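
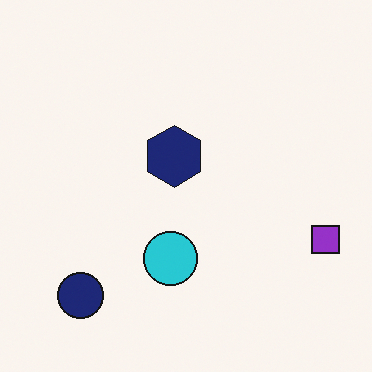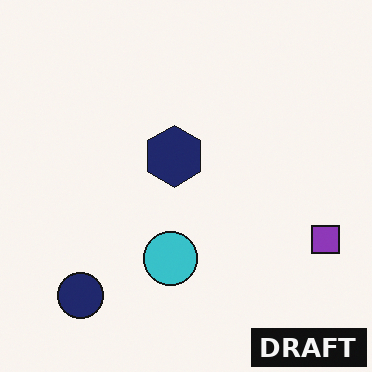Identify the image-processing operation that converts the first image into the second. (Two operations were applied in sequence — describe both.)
The image was slightly desaturated, then watermarked with the text "DRAFT" in the lower-right corner.

All colors are more muted and greyish — a global saturation change. A dark label reading "DRAFT" appears in the lower-right corner.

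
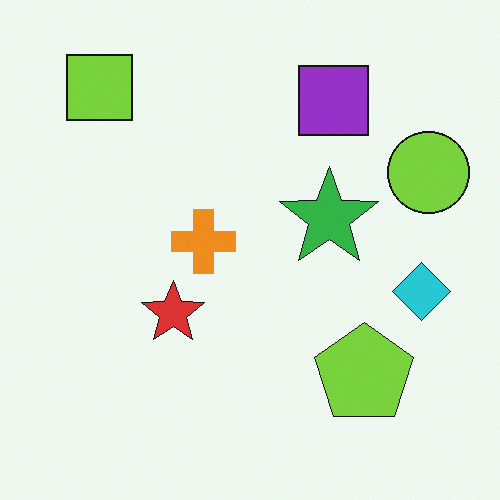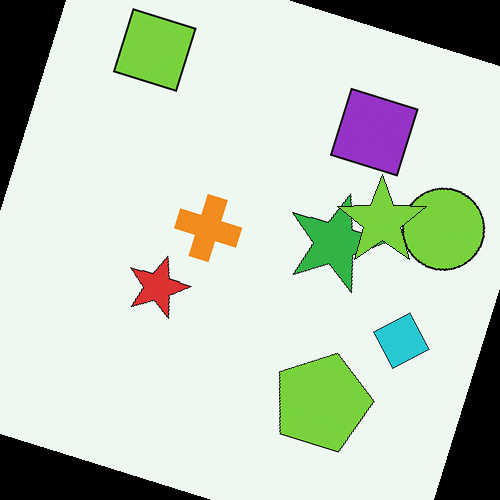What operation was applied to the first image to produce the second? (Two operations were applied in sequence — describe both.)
This is the original image rotated clockwise by a moderate amount, then overlaid with an additional lime star.

Every shape is tilted by the same angle and the image corners show triangular fill wedges — a whole-image rotation by a non-right angle. A lime star appears in the second image that is absent from the first.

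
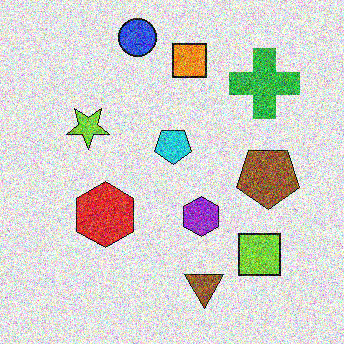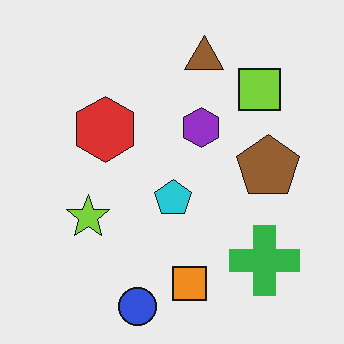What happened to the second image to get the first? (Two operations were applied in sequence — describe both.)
The image was degraded with heavy additive noise, then flipped vertically (top ↔ bottom).

Random speckle covers the whole image, including the flat background. The blue circle is in the bottom of the second image and the top of the first — shapes on opposite sides of the horizontal midline have swapped in a mirror flip.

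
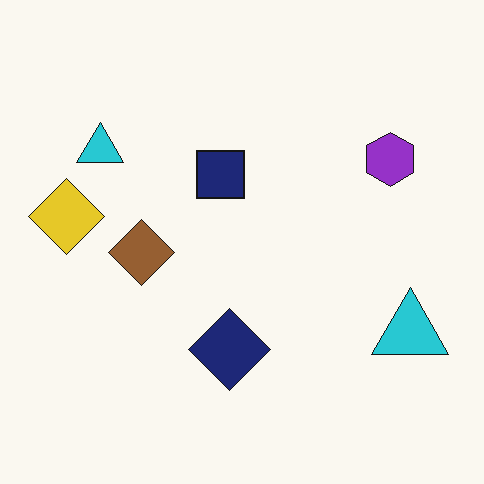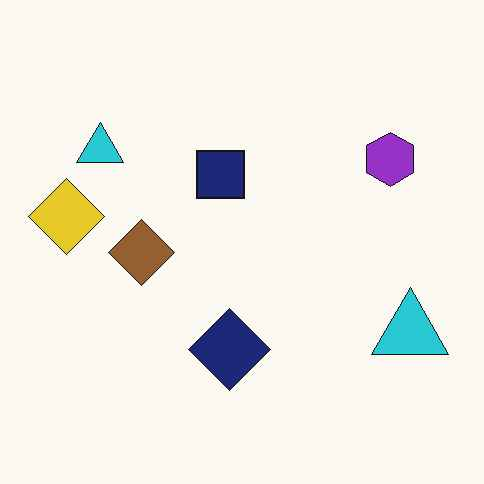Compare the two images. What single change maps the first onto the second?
It was JPEG-compressed with visible artifacts.

Blocky 8×8 compression artifacts appear around shape edges and the flat background shows ringing — characteristic JPEG degradation.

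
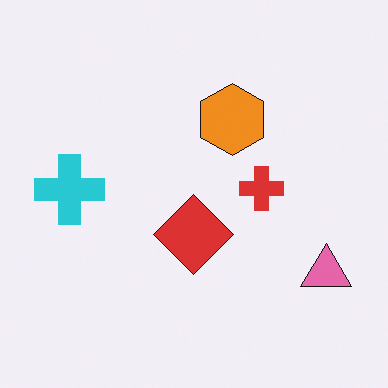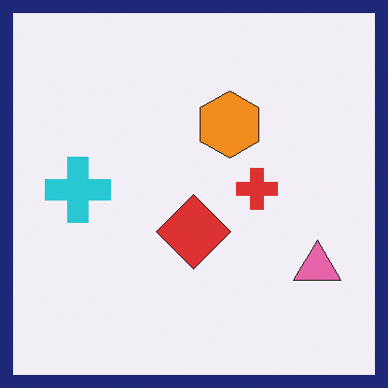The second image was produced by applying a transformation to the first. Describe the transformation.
It was framed with a navy border.

A solid navy frame runs around the edge of the second image, with the content slightly shrunk inside it.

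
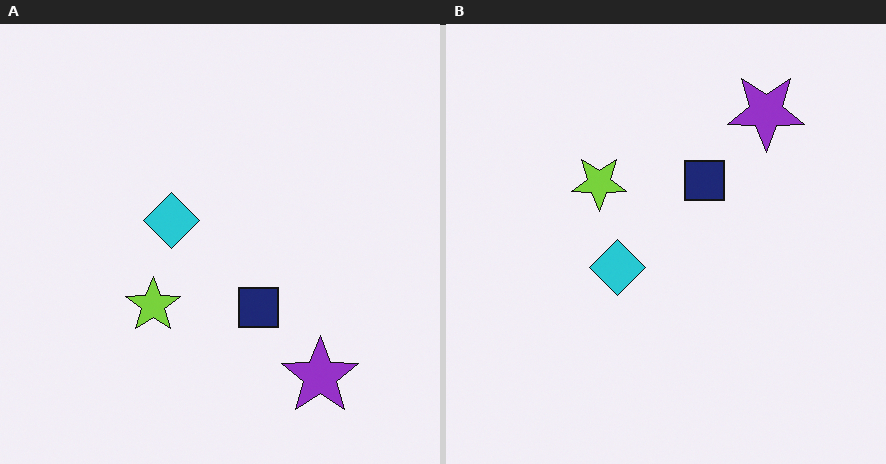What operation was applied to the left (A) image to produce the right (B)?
This is the original image flipped vertically (top ↔ bottom).

The purple star is in the bottom-right of the left (A) image and the top-right of the right (B) — shapes on opposite sides of the horizontal midline have swapped in a mirror flip.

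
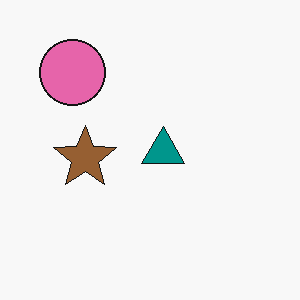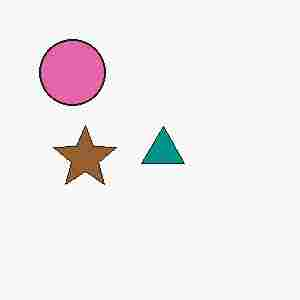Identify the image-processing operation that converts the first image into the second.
The transformation is: degraded with heavy JPEG compression.

Blocky 8×8 compression artifacts appear around shape edges and the flat background shows ringing — characteristic JPEG degradation.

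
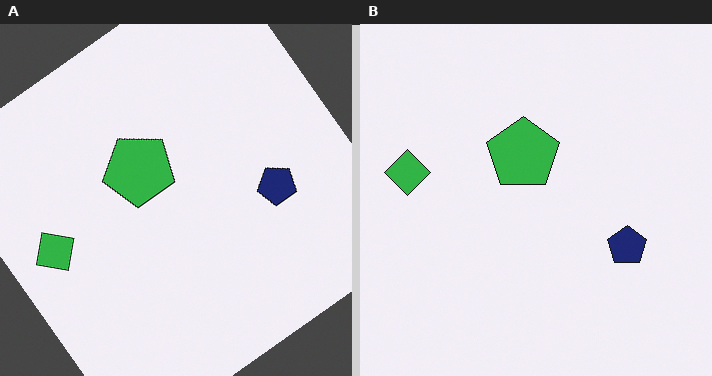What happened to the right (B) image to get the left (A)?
The image was rotated counter-clockwise by a large amount — several tens of degrees.

Every shape is tilted by the same angle and the image corners show triangular fill wedges — a whole-image rotation by a non-right angle.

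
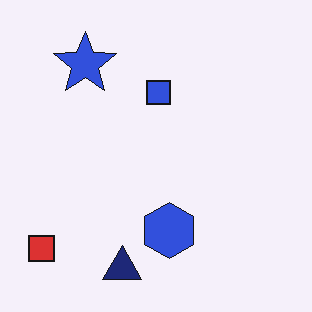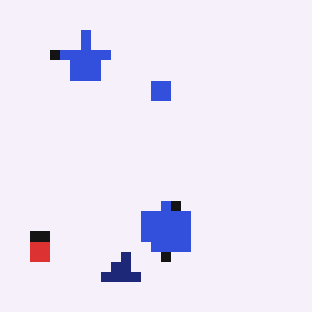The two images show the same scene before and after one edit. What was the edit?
The transformation is: coarsely pixelated.

Shapes are reduced to large square blocks; fine edges and outlines are lost — a downscale-then-upscale (mosaic) effect.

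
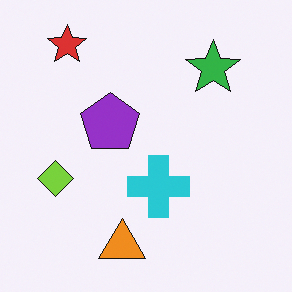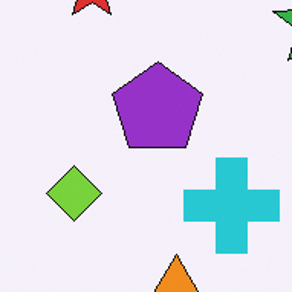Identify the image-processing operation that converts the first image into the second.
The image was cropped slightly and scaled back up.

The visible shapes are larger and the field of view is narrower; shapes near the original edges may be partly or wholly outside the frame — a crop-and-rescale.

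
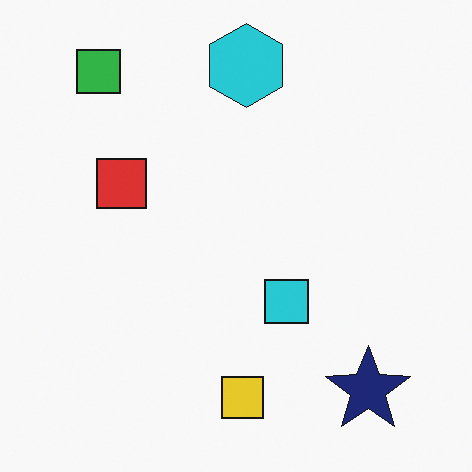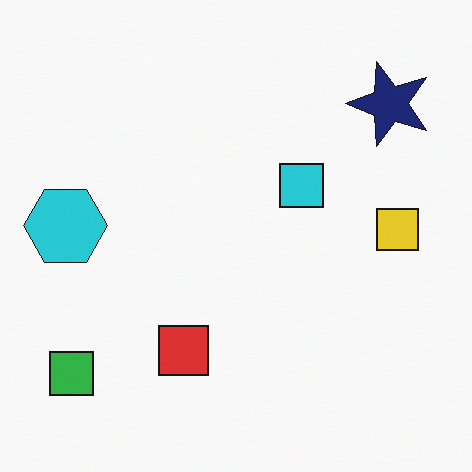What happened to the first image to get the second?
Rotated 90° counter-clockwise.

The green square sits in the top-left of the first image and the bottom-left of the second — consistent with a whole-image 90° counter-clockwise rotation.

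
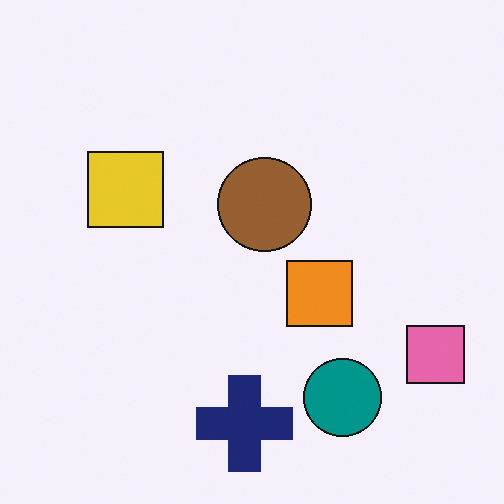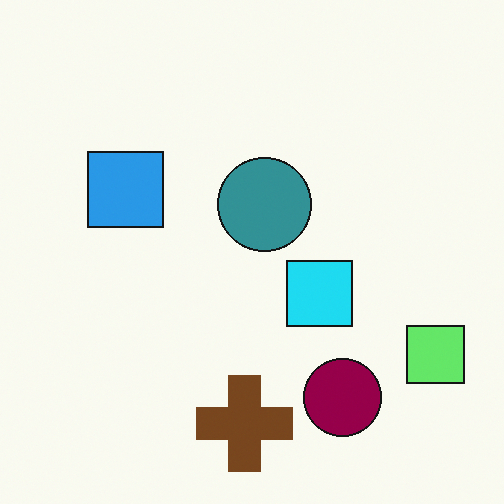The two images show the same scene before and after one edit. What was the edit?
Hue-shifted by a moderate amount.

Every shape's color has rotated by the same amount around the hue wheel — a uniform hue shift.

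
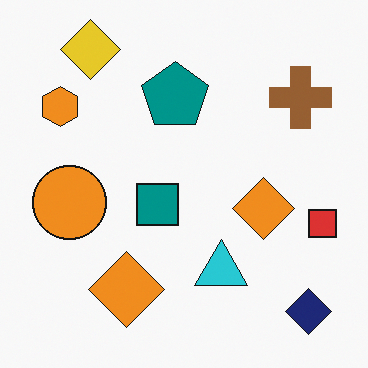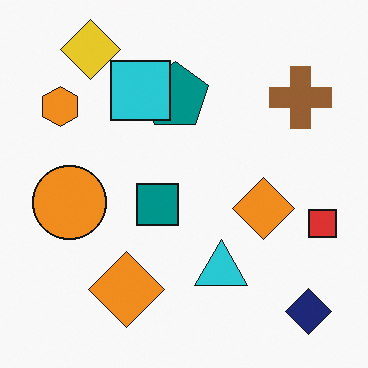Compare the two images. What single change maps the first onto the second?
The image was overlaid with an additional cyan square.

A cyan square appears in the second image that is absent from the first.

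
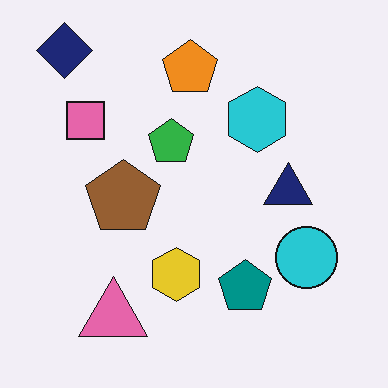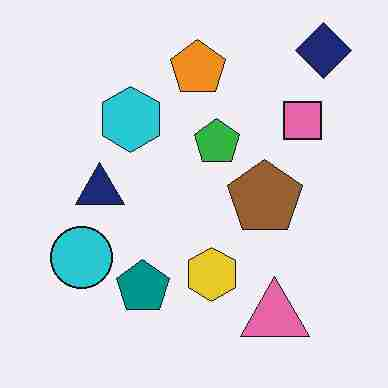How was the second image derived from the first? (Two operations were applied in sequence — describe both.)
The second image is the first flipped horizontally (left ↔ right), then degraded with heavy JPEG compression.

The navy diamond is in the top-left of the first image and the top-right of the second — shapes on opposite sides of the vertical midline have swapped in a mirror flip. Blocky 8×8 compression artifacts appear around shape edges and the flat background shows ringing — characteristic JPEG degradation.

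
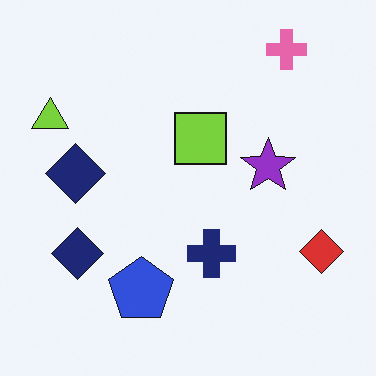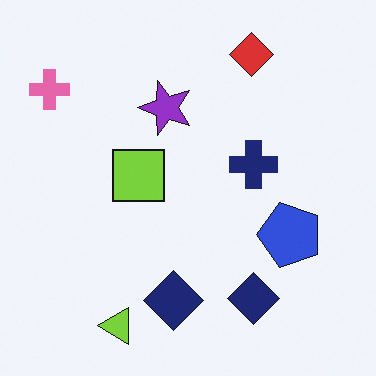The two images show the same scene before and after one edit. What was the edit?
It was rotated 90° counter-clockwise.

The pink cross sits in the top-right of the first image and the top-left of the second — consistent with a whole-image 90° counter-clockwise rotation.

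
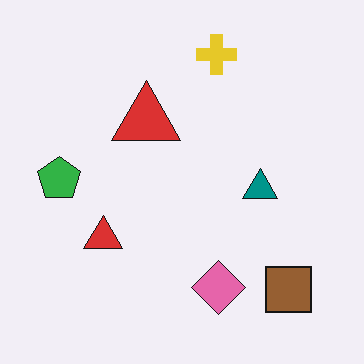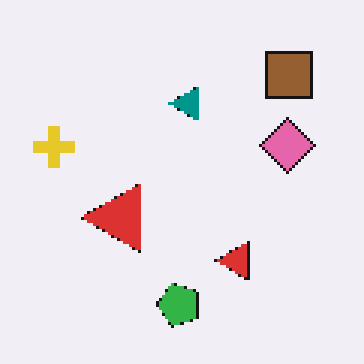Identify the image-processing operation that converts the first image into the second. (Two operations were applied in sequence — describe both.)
This is the original image rotated 90° counter-clockwise, then mildly pixelated.

The brown square sits in the bottom-right of the first image and the top-right of the second — consistent with a whole-image 90° counter-clockwise rotation. Shapes are reduced to large square blocks; fine edges and outlines are lost — a downscale-then-upscale (mosaic) effect.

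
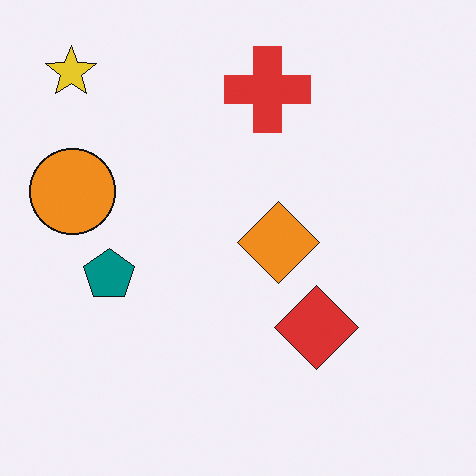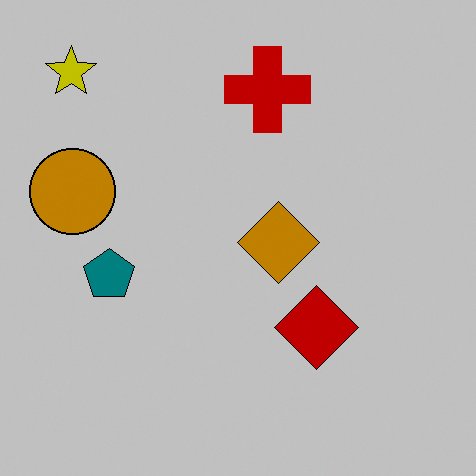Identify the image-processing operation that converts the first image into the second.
The second image is the first heavily posterized to just a handful of flat colors.

Each flat color has snapped to a coarser quantized level — most visibly, the near-white background has dropped to a flat grey.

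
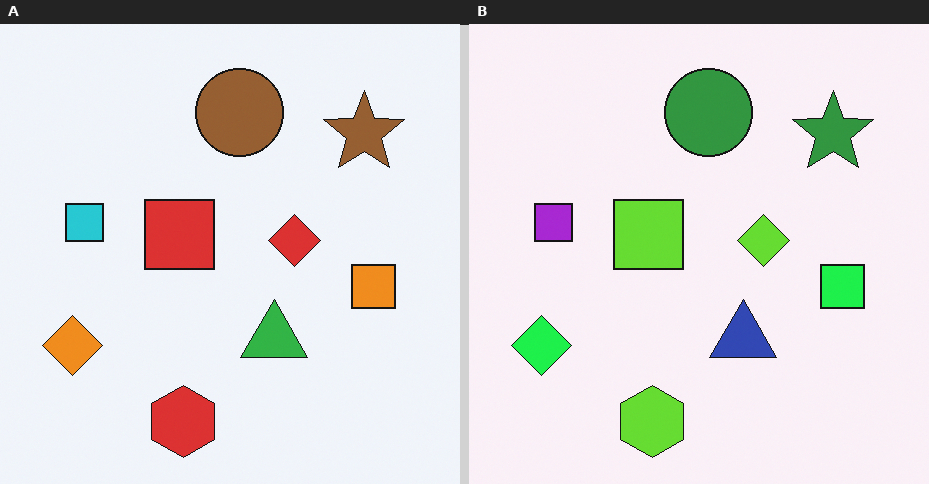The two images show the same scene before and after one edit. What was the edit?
This is the original image hue-shifted by a moderate amount.

Every shape's color has rotated by the same amount around the hue wheel — a uniform hue shift.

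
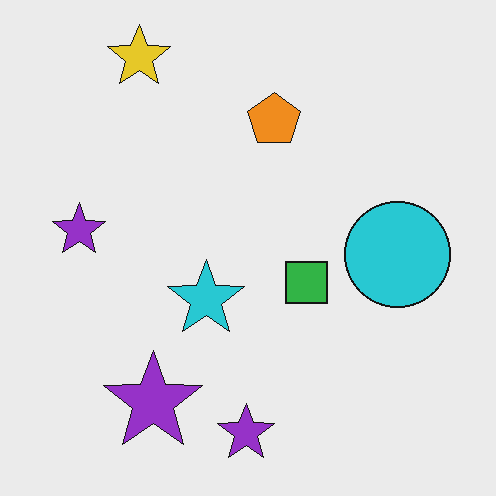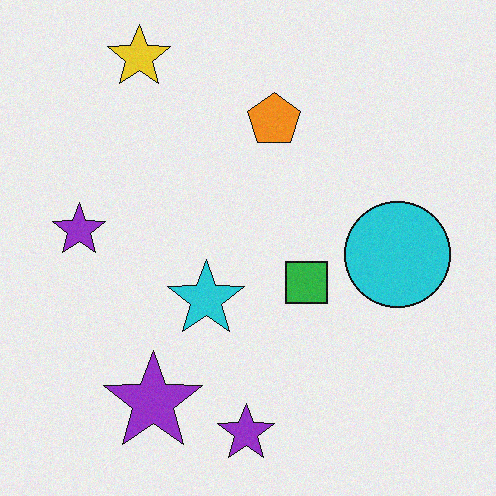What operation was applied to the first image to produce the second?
It was degraded with light additive noise.

Random speckle covers the whole image, including the flat background.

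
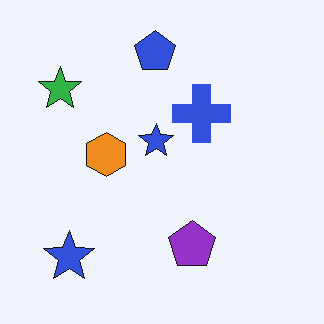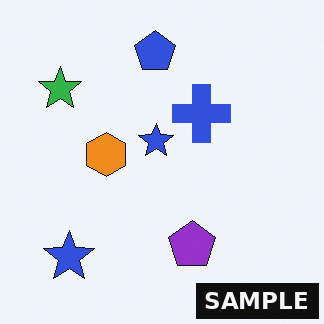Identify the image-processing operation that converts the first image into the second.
It was watermarked with the text "SAMPLE" in the lower-right corner.

A dark label reading "SAMPLE" appears in the lower-right corner.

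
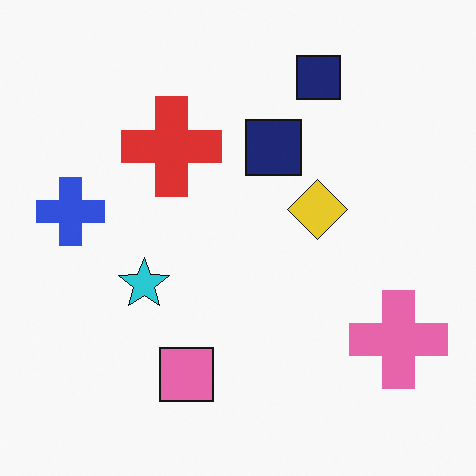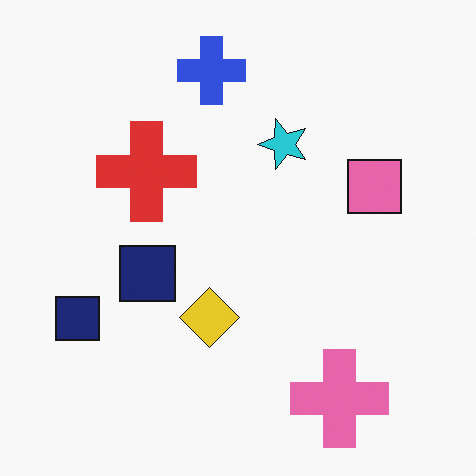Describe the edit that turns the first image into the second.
The transformation is: transposed (reflected across the top-left ↔ bottom-right diagonal).

Shapes have swapped their row and column positions — what was in the top-right is now in the bottom-left — a diagonal reflection.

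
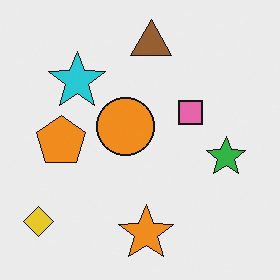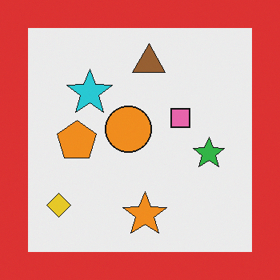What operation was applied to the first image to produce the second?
It was framed with a red border.

A solid red frame runs around the edge of the second image, with the content slightly shrunk inside it.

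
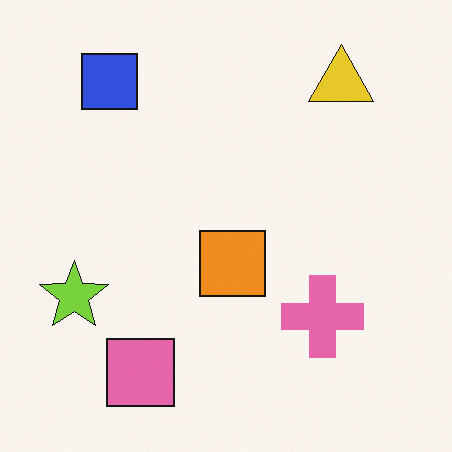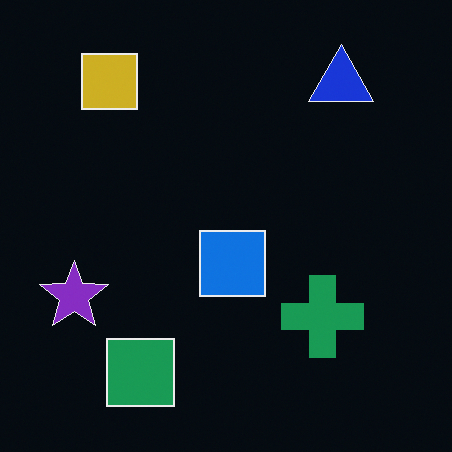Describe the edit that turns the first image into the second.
Color-inverted (negative).

The light background has become dark and every shape's color is its complement — a photographic negative.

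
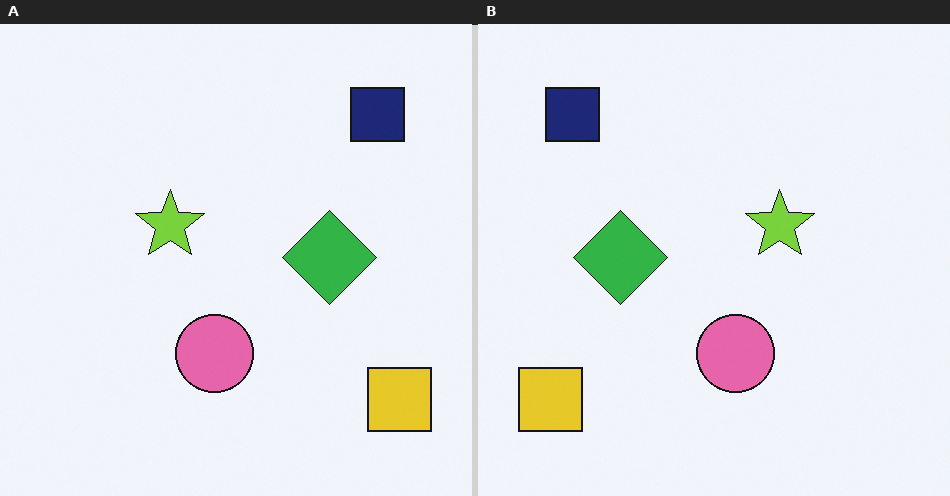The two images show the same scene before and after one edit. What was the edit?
The image was flipped horizontally (left ↔ right).

The yellow square is in the bottom-right of the left (A) image and the bottom-left of the right (B) — shapes on opposite sides of the vertical midline have swapped in a mirror flip.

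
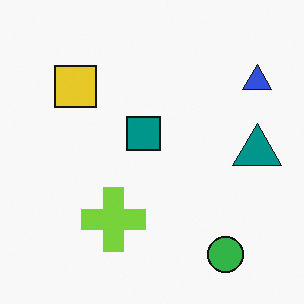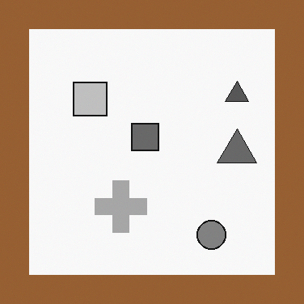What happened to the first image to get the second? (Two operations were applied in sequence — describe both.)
It was converted to grayscale, then framed with a brown border.

All color is removed — every shape is now a shade of grey. A solid brown frame runs around the edge of the second image, with the content slightly shrunk inside it.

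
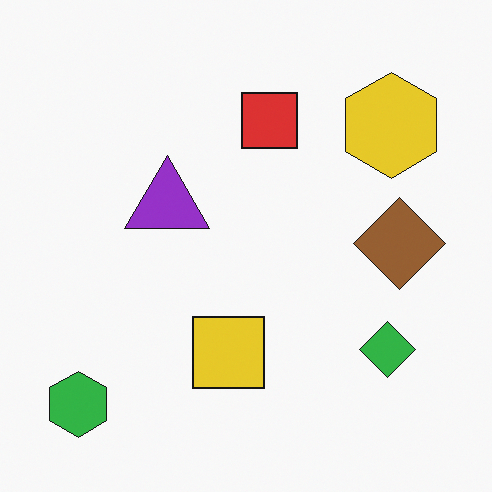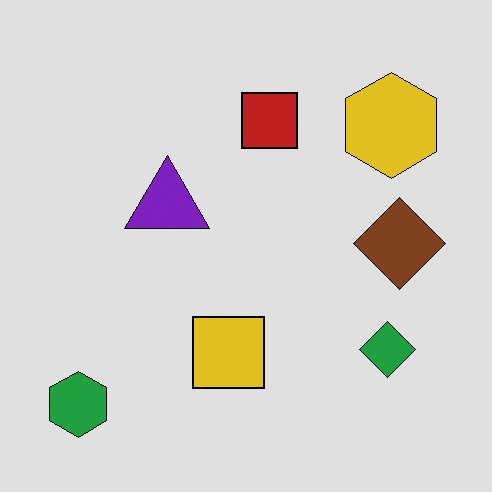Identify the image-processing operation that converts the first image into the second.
The image was moderately posterized.

Each flat color has snapped to a coarser quantized level — most visibly, the near-white background has dropped to a flat grey.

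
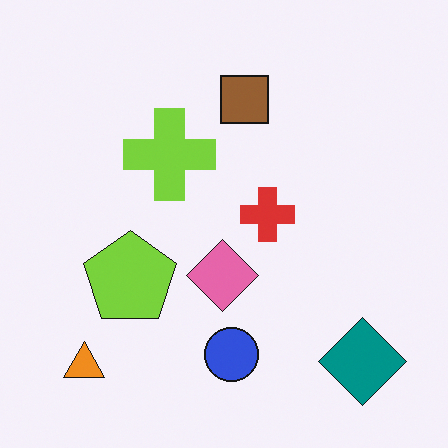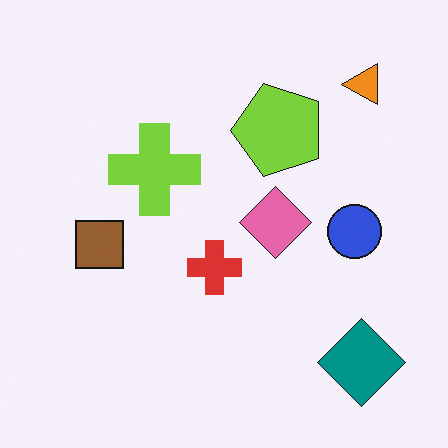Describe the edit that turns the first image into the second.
The image was transposed (reflected across the top-left ↔ bottom-right diagonal).

Shapes have swapped their row and column positions — what was in the top-right is now in the bottom-left — a diagonal reflection.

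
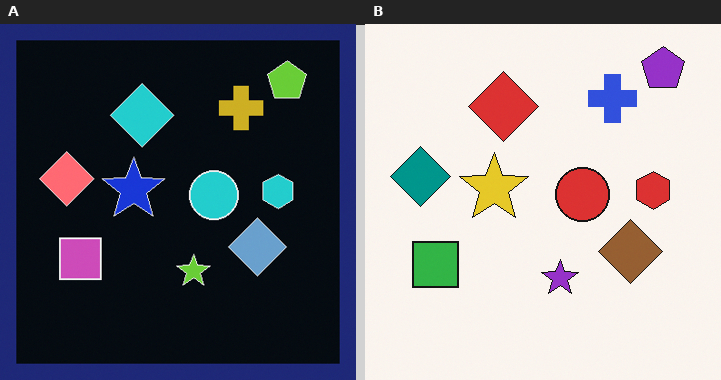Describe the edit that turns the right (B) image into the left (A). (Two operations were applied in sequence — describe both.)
The left (A) image is the right (B) color-inverted (negative), then framed with a navy border.

The light background has become dark and every shape's color is its complement — a photographic negative. A solid navy frame runs around the edge of the left (A) image, with the content slightly shrunk inside it.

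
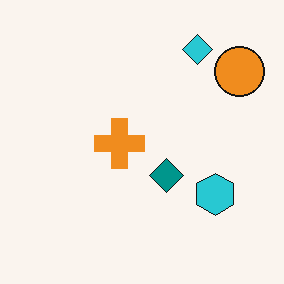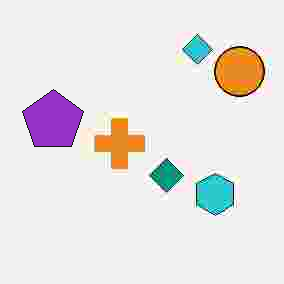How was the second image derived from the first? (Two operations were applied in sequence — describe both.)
The transformation is: heavily JPEG-compressed with obvious blocking artifacts, then overlaid with an additional purple pentagon.

Blocky 8×8 compression artifacts appear around shape edges and the flat background shows ringing — characteristic JPEG degradation. A purple pentagon appears in the second image that is absent from the first.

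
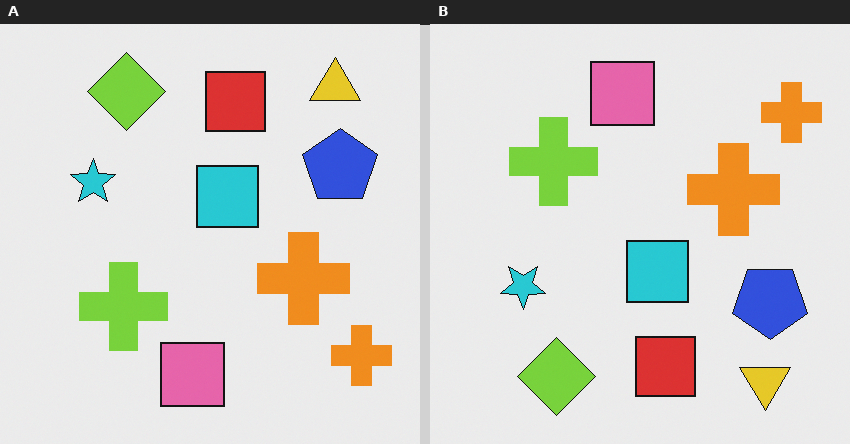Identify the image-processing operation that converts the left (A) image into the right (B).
The right (B) image is the left (A) flipped vertically (top ↔ bottom).

The yellow triangle is in the top-right of the left (A) image and the bottom-right of the right (B) — shapes on opposite sides of the horizontal midline have swapped in a mirror flip.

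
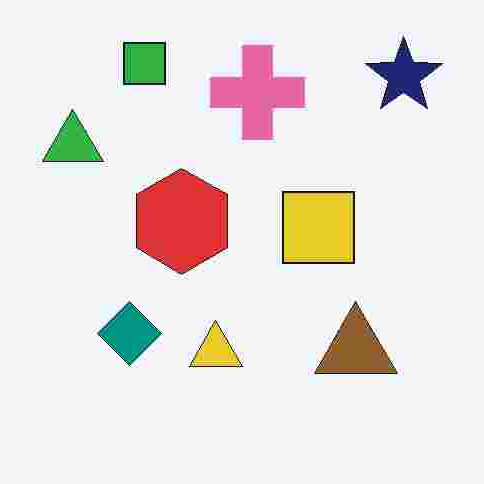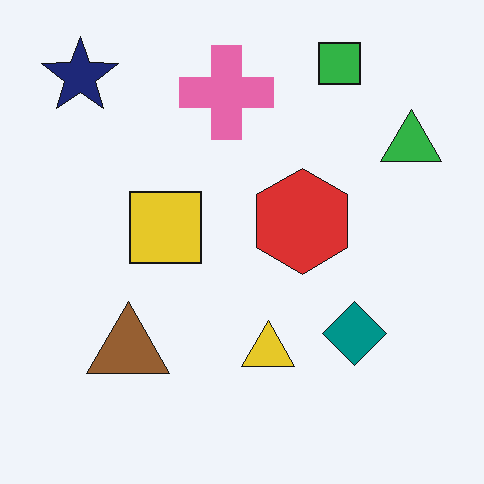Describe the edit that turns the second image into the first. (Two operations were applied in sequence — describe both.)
The transformation is: heavily JPEG-compressed with obvious blocking artifacts, then flipped horizontally (left ↔ right).

Blocky 8×8 compression artifacts appear around shape edges and the flat background shows ringing — characteristic JPEG degradation. The green triangle is in the top-right of the second image and the top-left of the first — shapes on opposite sides of the vertical midline have swapped in a mirror flip.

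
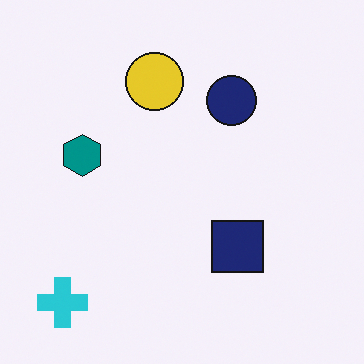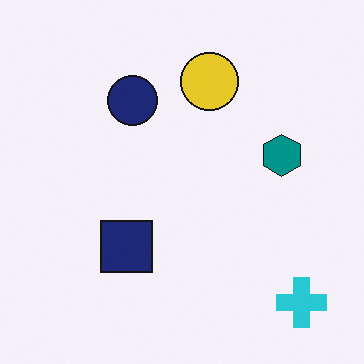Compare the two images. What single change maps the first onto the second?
The image was flipped horizontally (left ↔ right).

The cyan cross is in the bottom-left of the first image and the bottom-right of the second — shapes on opposite sides of the vertical midline have swapped in a mirror flip.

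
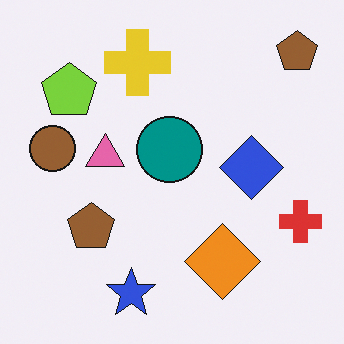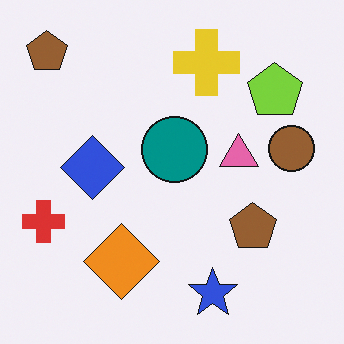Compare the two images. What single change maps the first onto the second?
The image was flipped horizontally (left ↔ right).

The red cross is in the right of the first image and the left of the second — shapes on opposite sides of the vertical midline have swapped in a mirror flip.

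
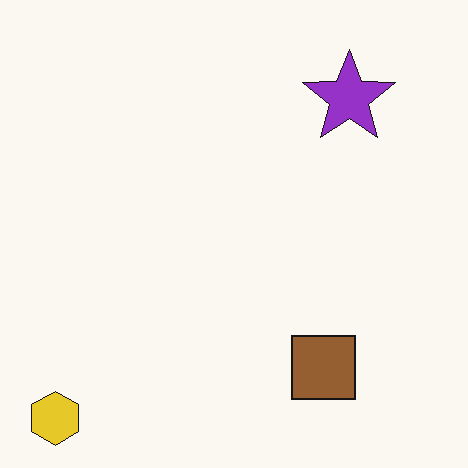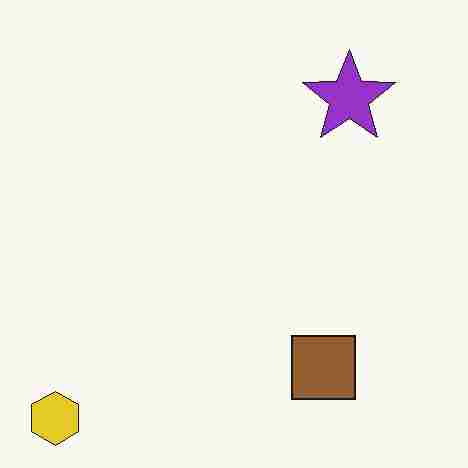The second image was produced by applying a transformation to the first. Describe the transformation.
This is the original image degraded with heavy JPEG compression.

Blocky 8×8 compression artifacts appear around shape edges and the flat background shows ringing — characteristic JPEG degradation.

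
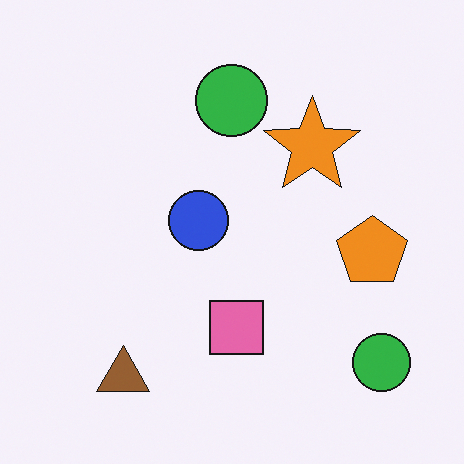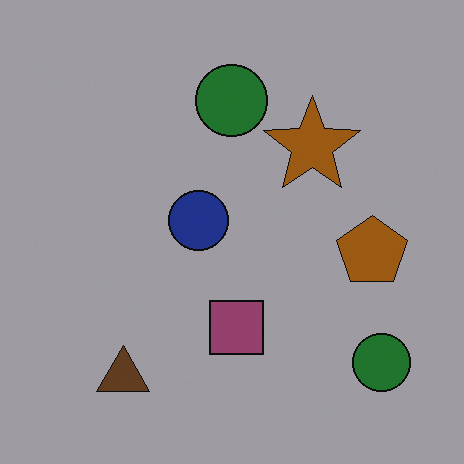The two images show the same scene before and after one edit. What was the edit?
The second image is the first substantially darkened.

Every pixel — background and shapes alike — is uniformly darkened.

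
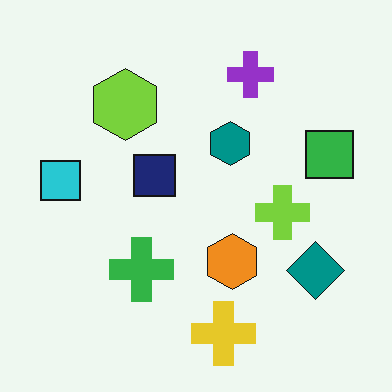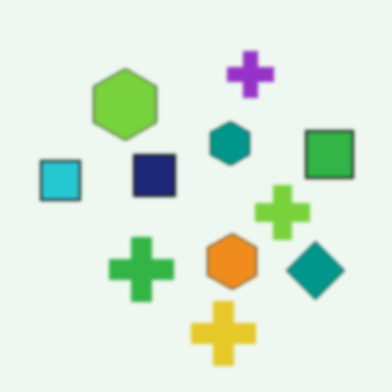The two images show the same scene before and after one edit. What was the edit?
Slightly softened.

Shape edges and outlines are uniformly softened across the whole image.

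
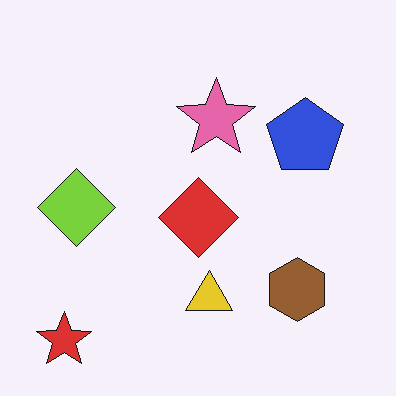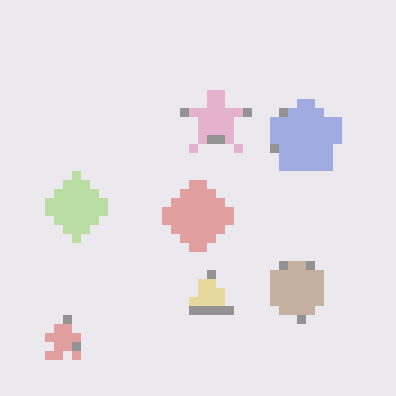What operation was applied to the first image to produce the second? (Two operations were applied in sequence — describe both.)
The image was coarsely pixelated, then given much lower contrast.

Shapes are reduced to large square blocks; fine edges and outlines are lost — a downscale-then-upscale (mosaic) effect. Tones are pushed toward mid-grey across the whole image — a global contrast change.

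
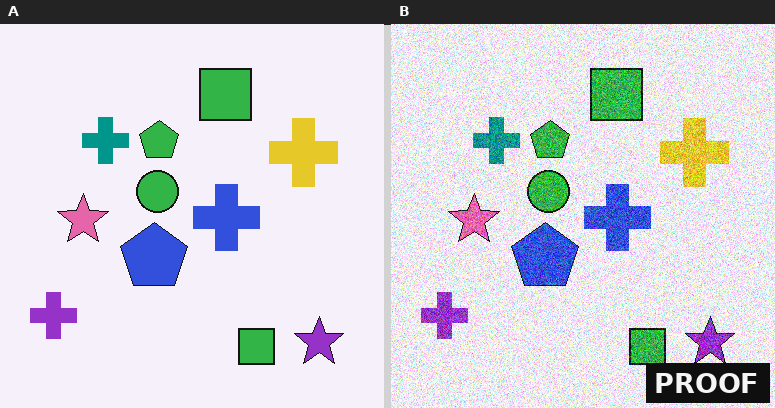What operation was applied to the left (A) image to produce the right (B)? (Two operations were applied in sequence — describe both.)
Degraded with strong gaussian noise, then watermarked with the text "PROOF" in the lower-right corner.

Random speckle covers the whole image, including the flat background. A dark label reading "PROOF" appears in the lower-right corner.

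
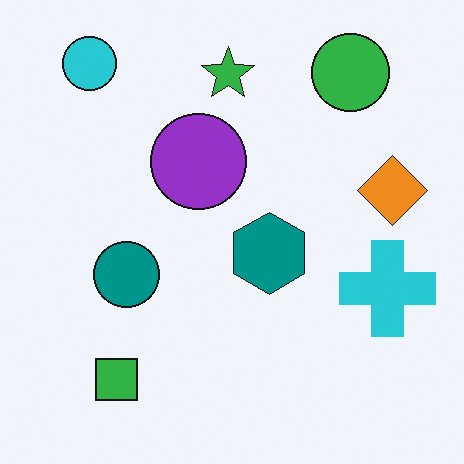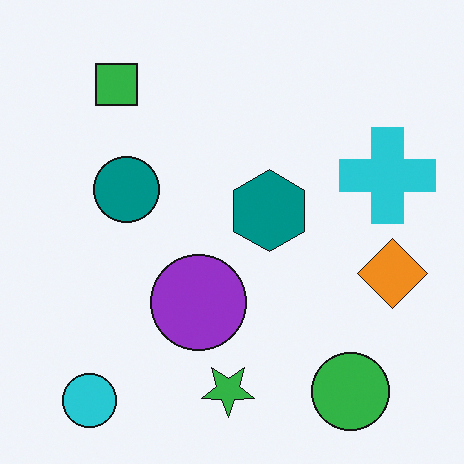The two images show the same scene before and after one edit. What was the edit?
Flipped vertically (top ↔ bottom).

The cyan circle is in the top-left of the first image and the bottom-left of the second — shapes on opposite sides of the horizontal midline have swapped in a mirror flip.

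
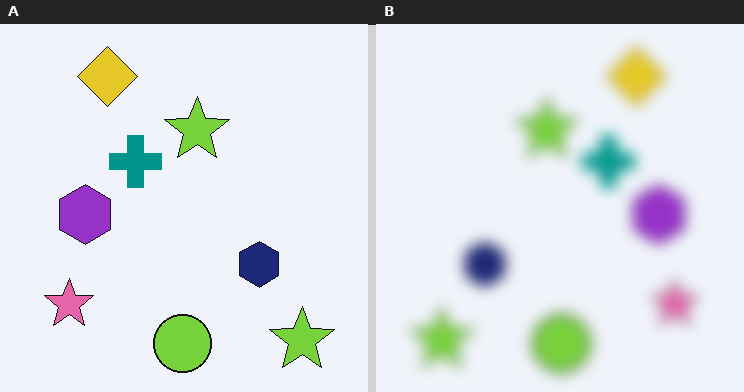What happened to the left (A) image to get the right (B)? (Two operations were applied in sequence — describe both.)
The image was flipped horizontally (left ↔ right), then strongly gaussian-blurred.

The pink star is in the bottom-left of the left (A) image and the bottom-right of the right (B) — shapes on opposite sides of the vertical midline have swapped in a mirror flip. Shape edges and outlines are uniformly softened across the whole image.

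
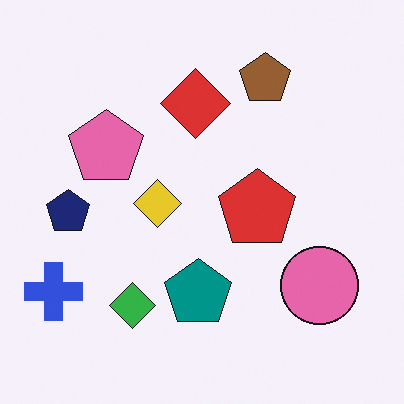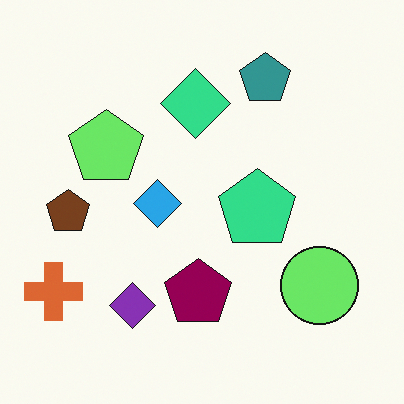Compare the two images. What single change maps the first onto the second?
This is the original image hue-shifted noticeably.

Every shape's color has rotated by the same amount around the hue wheel — a uniform hue shift.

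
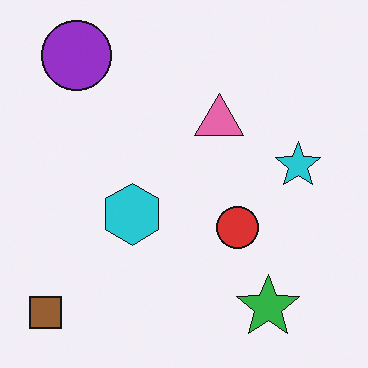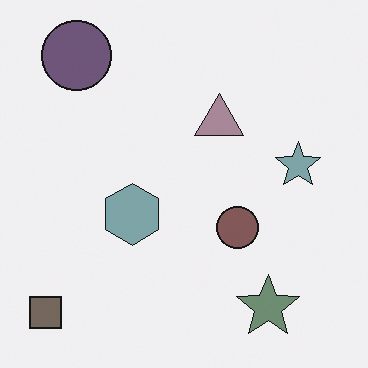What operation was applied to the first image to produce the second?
The second image is the first heavily desaturated.

All colors are more muted and greyish — a global saturation change.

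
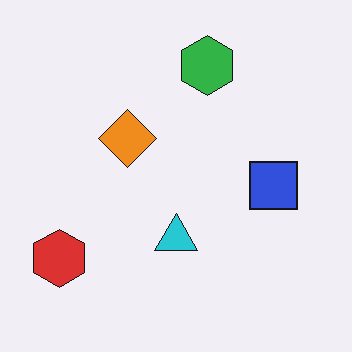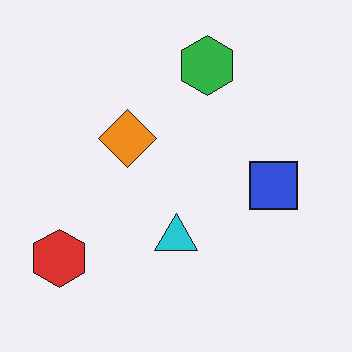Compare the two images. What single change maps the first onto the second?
The second image is the first JPEG-compressed with visible artifacts.

Blocky 8×8 compression artifacts appear around shape edges and the flat background shows ringing — characteristic JPEG degradation.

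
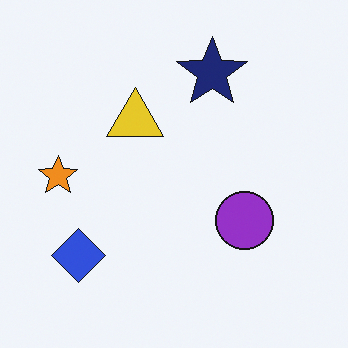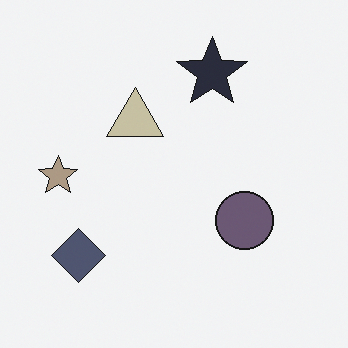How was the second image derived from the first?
The second image is the first made much more muted (saturation change).

All colors are more muted and greyish — a global saturation change.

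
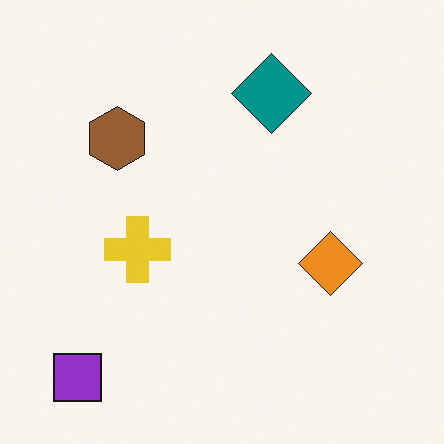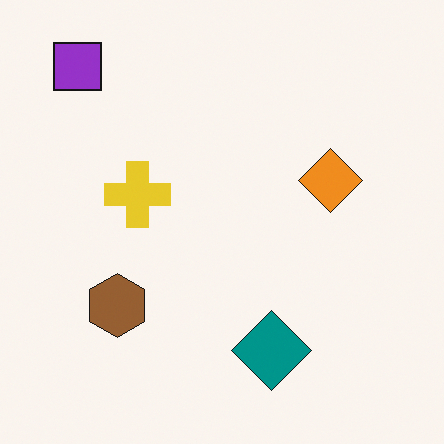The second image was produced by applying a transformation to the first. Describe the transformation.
It was flipped vertically (top ↔ bottom).

The purple square is in the bottom-left of the first image and the top-left of the second — shapes on opposite sides of the horizontal midline have swapped in a mirror flip.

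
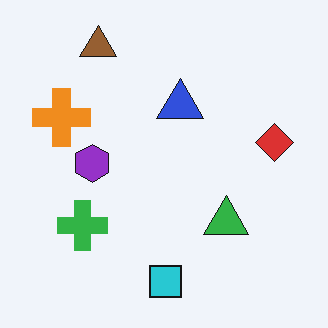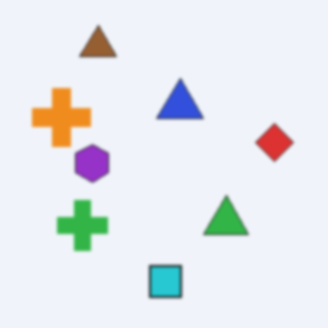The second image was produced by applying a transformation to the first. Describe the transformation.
The image was slightly softened.

Shape edges and outlines are uniformly softened across the whole image.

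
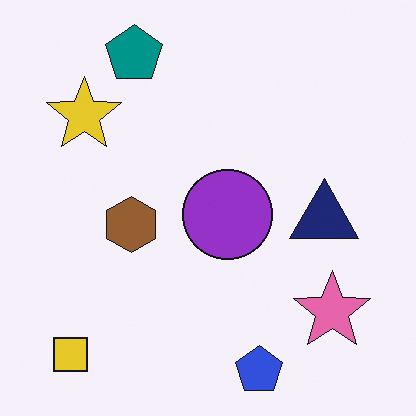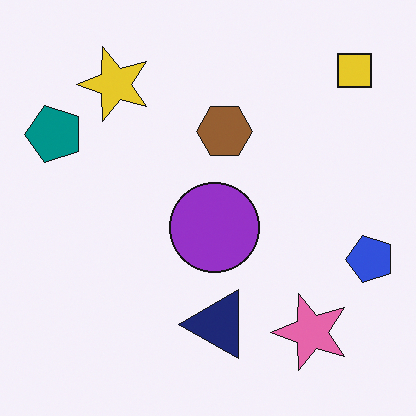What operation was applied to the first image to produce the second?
The image was transposed (reflected across the top-left ↔ bottom-right diagonal).

Shapes have swapped their row and column positions — what was in the top-right is now in the bottom-left — a diagonal reflection.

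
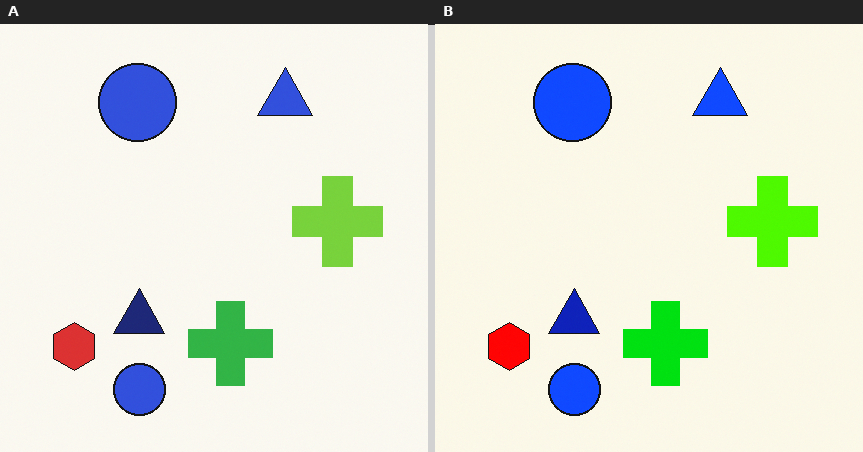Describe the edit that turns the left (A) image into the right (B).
Heavily oversaturated.

All colors are more vivid — a global saturation change.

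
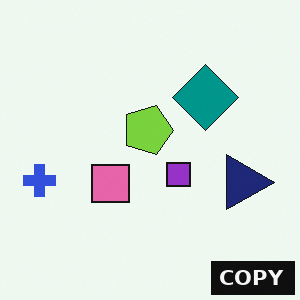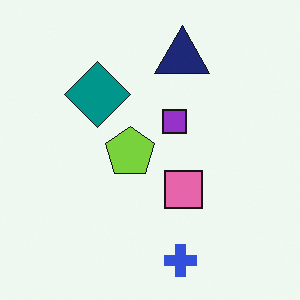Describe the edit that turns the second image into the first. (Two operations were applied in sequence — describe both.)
The image was rotated 90° clockwise, then watermarked with the text "COPY" in the lower-right corner.

The blue cross sits in the bottom of the second image and the left of the first — consistent with a whole-image 90° clockwise rotation. A dark label reading "COPY" appears in the lower-right corner.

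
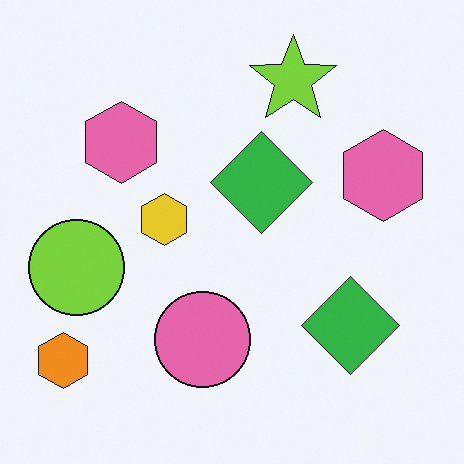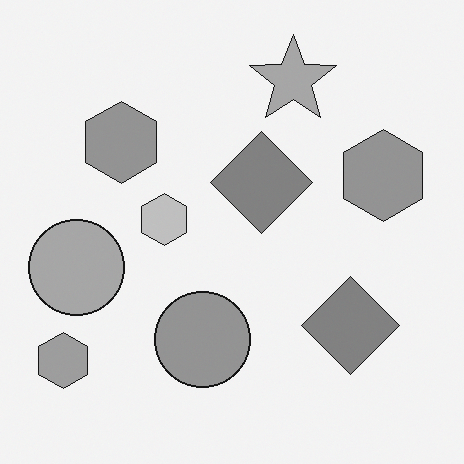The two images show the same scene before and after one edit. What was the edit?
Converted to grayscale.

All color is removed — every shape is now a shade of grey.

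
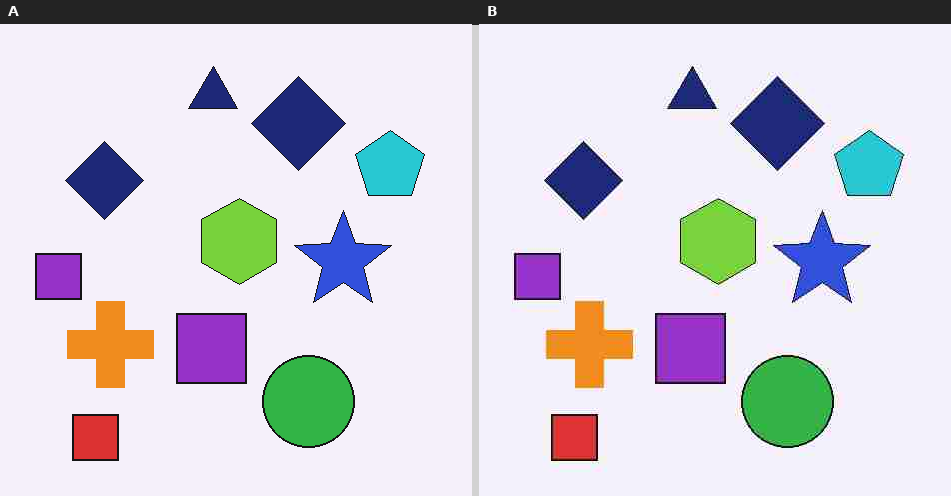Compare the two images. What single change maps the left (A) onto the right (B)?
The right (B) image is the left (A) degraded with heavy JPEG compression.

Blocky 8×8 compression artifacts appear around shape edges and the flat background shows ringing — characteristic JPEG degradation.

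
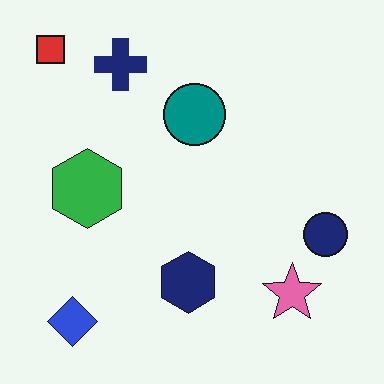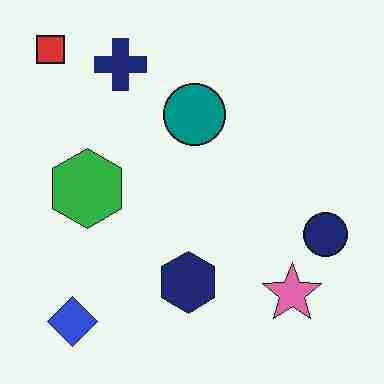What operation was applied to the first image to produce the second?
Degraded with heavy JPEG compression.

Blocky 8×8 compression artifacts appear around shape edges and the flat background shows ringing — characteristic JPEG degradation.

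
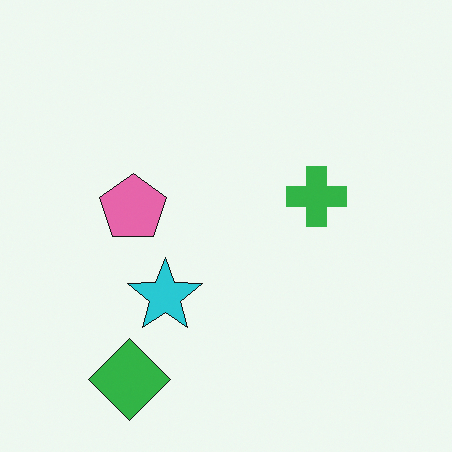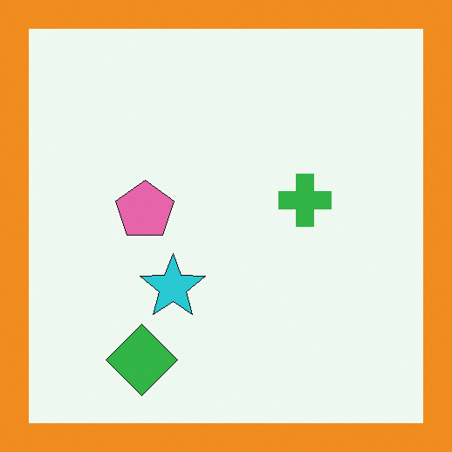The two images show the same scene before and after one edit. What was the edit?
The second image is the first framed with a orange border.

A solid orange frame runs around the edge of the second image, with the content slightly shrunk inside it.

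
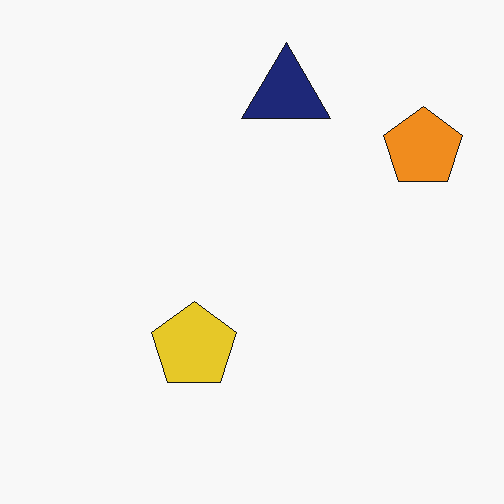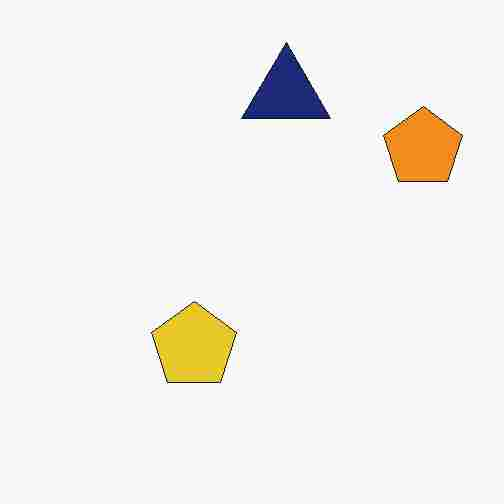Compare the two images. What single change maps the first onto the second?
Heavily JPEG-compressed with obvious blocking artifacts.

Blocky 8×8 compression artifacts appear around shape edges and the flat background shows ringing — characteristic JPEG degradation.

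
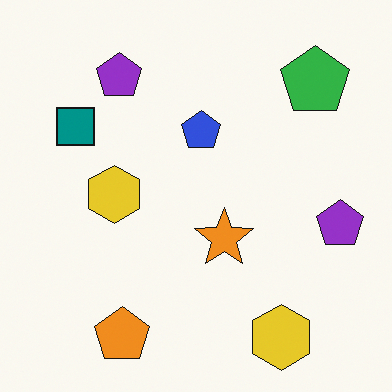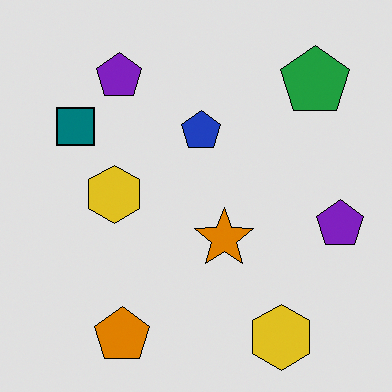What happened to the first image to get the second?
This is the original image moderately posterized.

Each flat color has snapped to a coarser quantized level — most visibly, the near-white background has dropped to a flat grey.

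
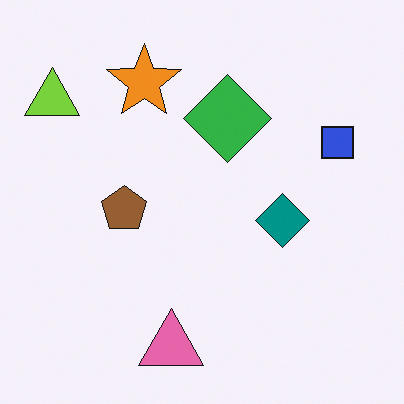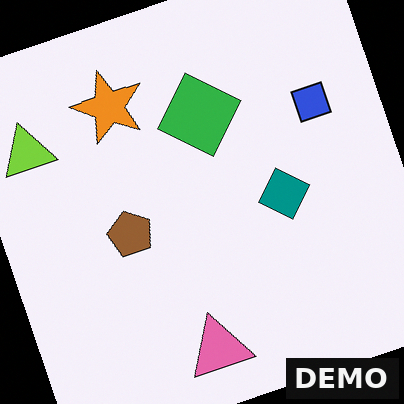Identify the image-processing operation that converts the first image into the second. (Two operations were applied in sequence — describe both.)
It was rotated counter-clockwise by a clearly visible amount, then watermarked with the text "DEMO" in the lower-right corner.

Every shape is tilted by the same angle and the image corners show triangular fill wedges — a whole-image rotation by a non-right angle. A dark label reading "DEMO" appears in the lower-right corner.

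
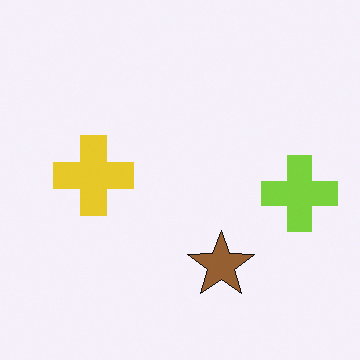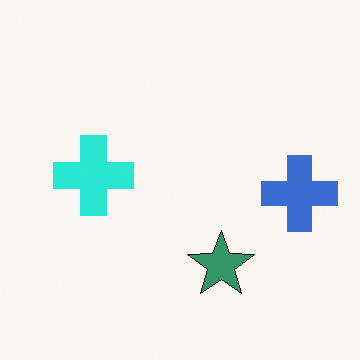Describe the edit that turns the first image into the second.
The second image is the first hue-shifted noticeably.

Every shape's color has rotated by the same amount around the hue wheel — a uniform hue shift.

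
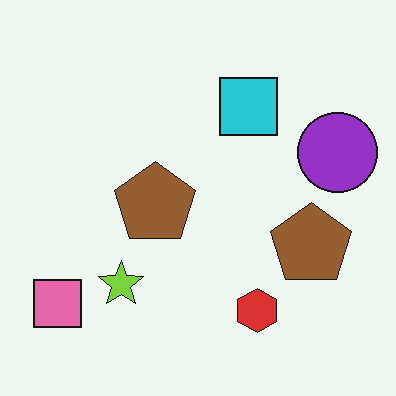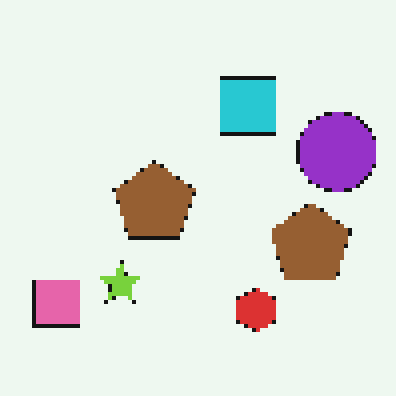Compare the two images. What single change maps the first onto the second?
It was lightly pixelated (a mild mosaic effect).

Shapes are reduced to large square blocks; fine edges and outlines are lost — a downscale-then-upscale (mosaic) effect.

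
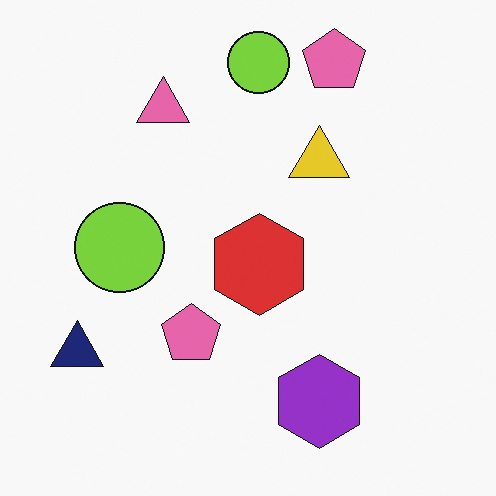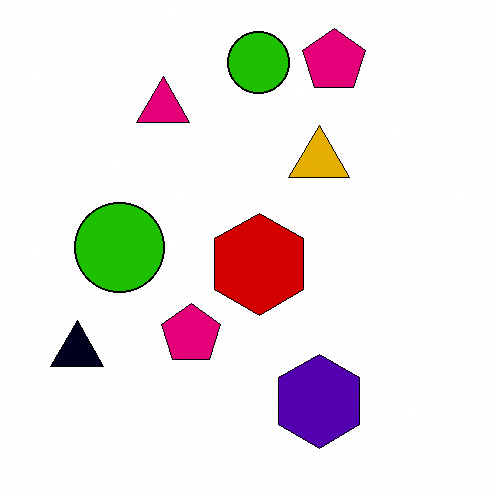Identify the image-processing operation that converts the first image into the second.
The transformation is: boosted in contrast.

Tones are pushed away from mid-grey across the whole image — a global contrast change.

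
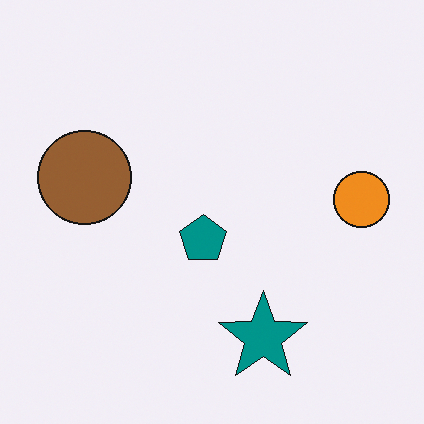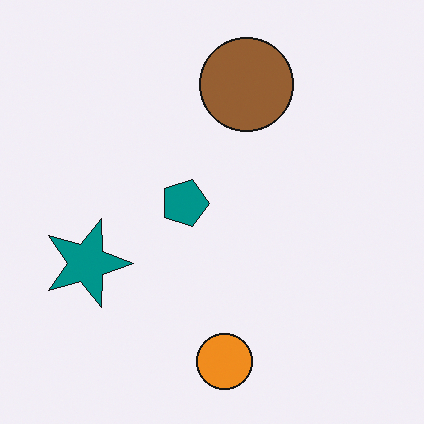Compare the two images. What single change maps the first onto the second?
It was rotated 90° clockwise.

The orange circle sits in the right of the first image and the bottom of the second — consistent with a whole-image 90° clockwise rotation.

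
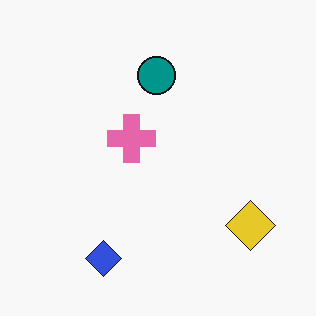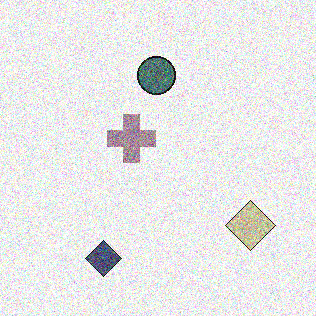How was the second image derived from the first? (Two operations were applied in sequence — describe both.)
The transformation is: heavily desaturated, then degraded with heavy additive noise.

All colors are more muted and greyish — a global saturation change. Random speckle covers the whole image, including the flat background.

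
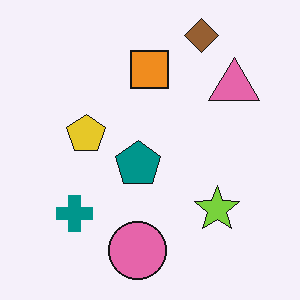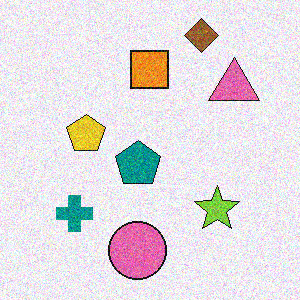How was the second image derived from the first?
It was degraded with visible gaussian noise.

Random speckle covers the whole image, including the flat background.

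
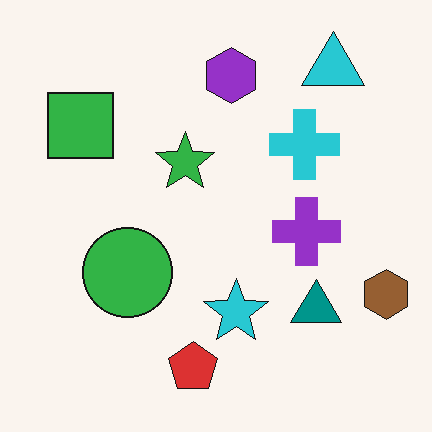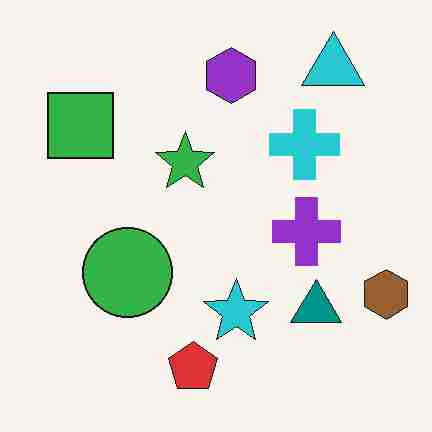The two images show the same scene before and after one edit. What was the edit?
The second image is the first heavily JPEG-compressed with obvious blocking artifacts.

Blocky 8×8 compression artifacts appear around shape edges and the flat background shows ringing — characteristic JPEG degradation.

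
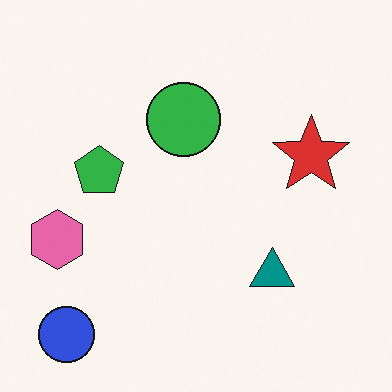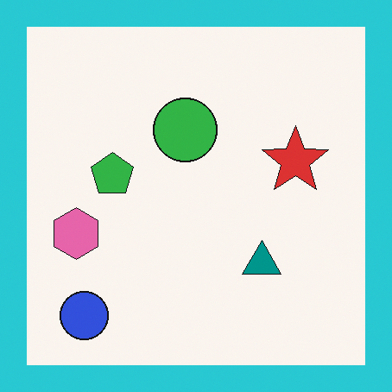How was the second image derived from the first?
The second image is the first framed with a cyan border.

A solid cyan frame runs around the edge of the second image, with the content slightly shrunk inside it.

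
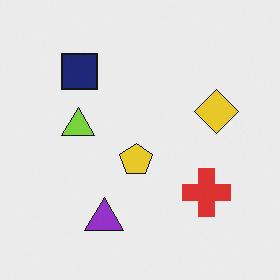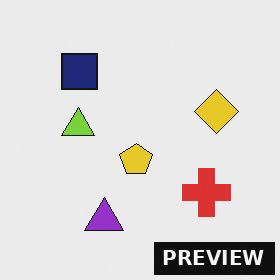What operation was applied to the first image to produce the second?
It was watermarked with the text "PREVIEW" in the lower-right corner.

A dark label reading "PREVIEW" appears in the lower-right corner.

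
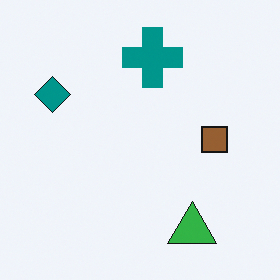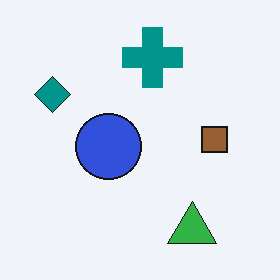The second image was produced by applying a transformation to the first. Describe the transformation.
This is the original image overlaid with an additional blue circle.

A blue circle appears in the second image that is absent from the first.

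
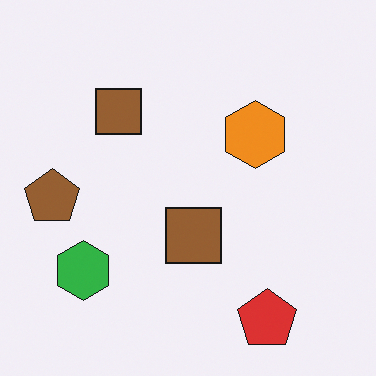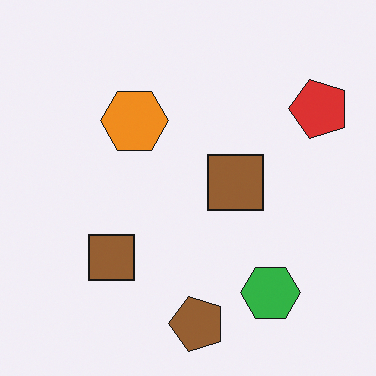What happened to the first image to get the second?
It was rotated 90° counter-clockwise.

The red pentagon sits in the bottom-right of the first image and the top-right of the second — consistent with a whole-image 90° counter-clockwise rotation.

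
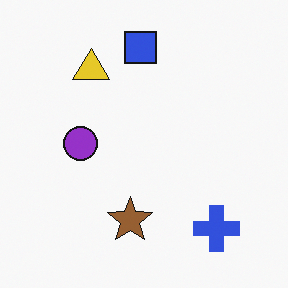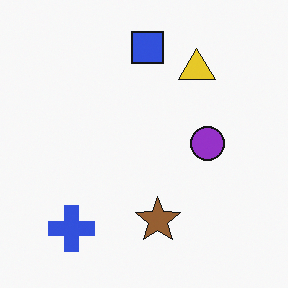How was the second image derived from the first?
Flipped horizontally (left ↔ right).

The blue cross is in the bottom-right of the first image and the bottom-left of the second — shapes on opposite sides of the vertical midline have swapped in a mirror flip.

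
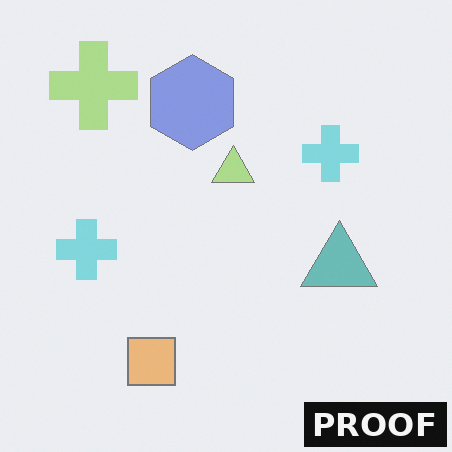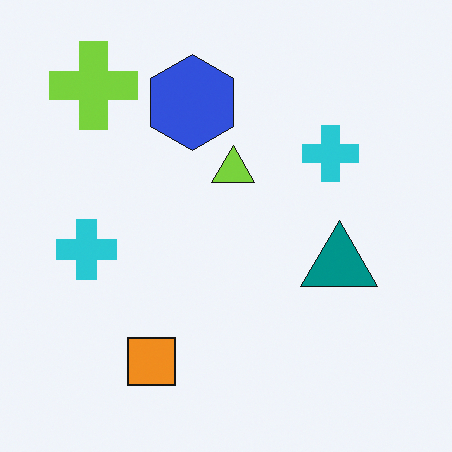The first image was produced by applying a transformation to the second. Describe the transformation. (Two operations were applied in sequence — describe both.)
The image was given much lower contrast, then watermarked with the text "PROOF" in the lower-right corner.

Tones are pushed toward mid-grey across the whole image — a global contrast change. A dark label reading "PROOF" appears in the lower-right corner.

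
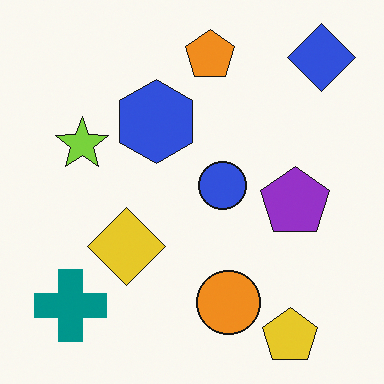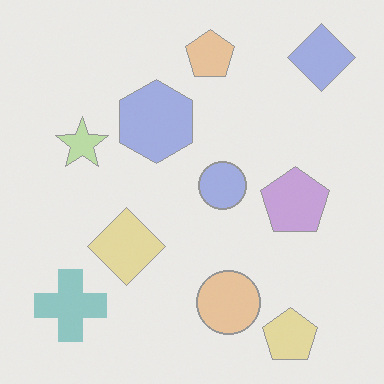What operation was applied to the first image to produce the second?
It was washed out (contrast reduced).

Tones are pushed toward mid-grey across the whole image — a global contrast change.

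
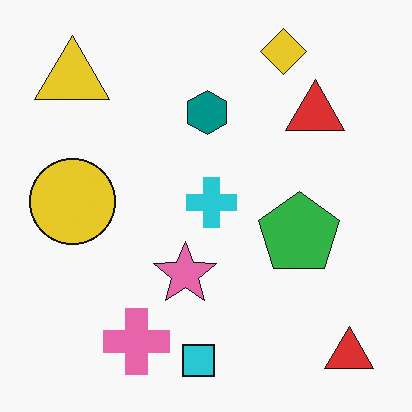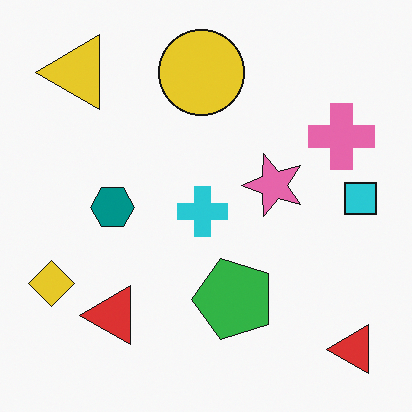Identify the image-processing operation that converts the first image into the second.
The second image is the first transposed (reflected across the top-left ↔ bottom-right diagonal).

Shapes have swapped their row and column positions — what was in the top-right is now in the bottom-left — a diagonal reflection.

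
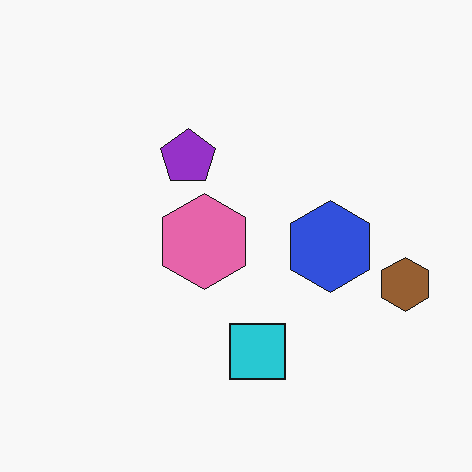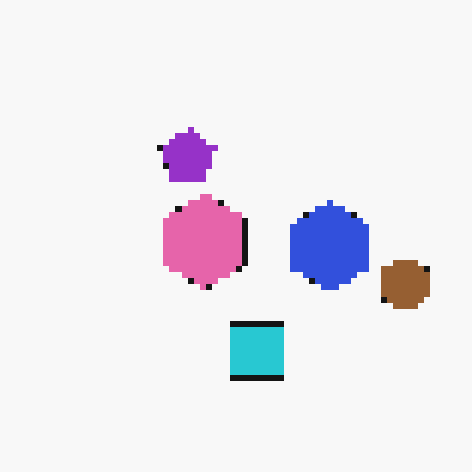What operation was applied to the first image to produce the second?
The second image is the first moderately pixelated.

Shapes are reduced to large square blocks; fine edges and outlines are lost — a downscale-then-upscale (mosaic) effect.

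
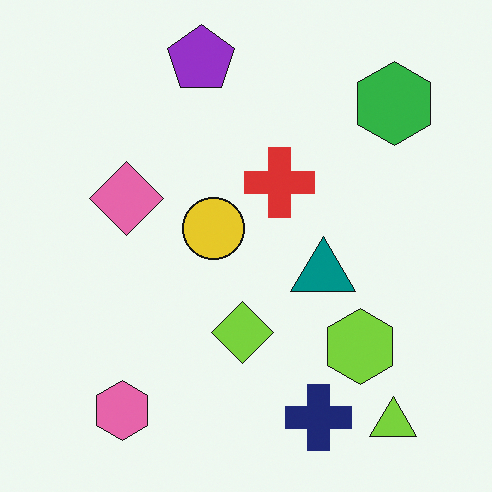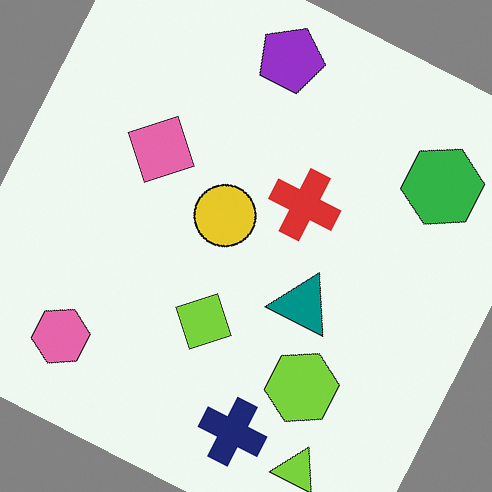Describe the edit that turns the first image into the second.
The transformation is: rotated clockwise by a clearly visible amount.

Every shape is tilted by the same angle and the image corners show triangular fill wedges — a whole-image rotation by a non-right angle.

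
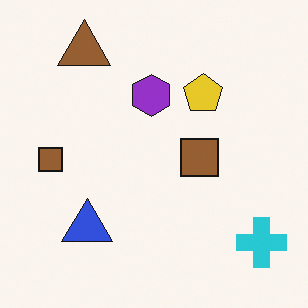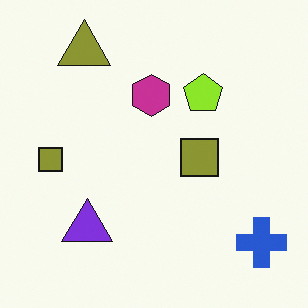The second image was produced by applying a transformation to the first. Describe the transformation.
It was hue-shifted slightly.

Every shape's color has rotated by the same amount around the hue wheel — a uniform hue shift.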